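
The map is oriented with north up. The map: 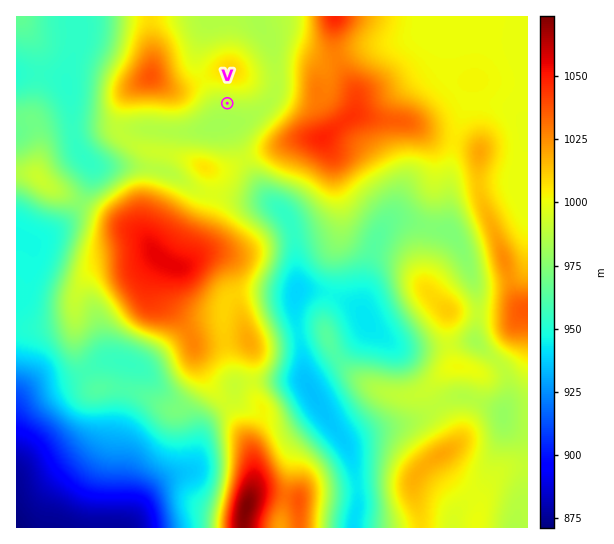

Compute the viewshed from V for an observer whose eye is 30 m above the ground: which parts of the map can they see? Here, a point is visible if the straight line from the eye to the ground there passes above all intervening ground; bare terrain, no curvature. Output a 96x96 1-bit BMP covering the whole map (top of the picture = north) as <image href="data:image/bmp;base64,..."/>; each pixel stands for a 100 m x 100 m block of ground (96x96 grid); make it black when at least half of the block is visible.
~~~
<image width="96" height="96" href="data:image/bmp;base64,Qk2+BAAAAAAAAD4AAAAoAAAAYAAAAGAAAAABAAEAAAAAAIAEAAATCwAAEwsAAAIAAAAAAAAA////AAAAAAAAAAAAAAAAAP/AAAAAAAAAAEAAAP+AAAAAAAAAAEAAAP+AAAAAAAAAAGAAAP8AAAAAAAAAAGAAAP8AAAAAAAAAAHgcAP+AAAAAAAAAAHw+AP+AAAAAAAAAAD5/Af/AAAAAAAAAAD//x//AAAAAAAAAAD/////gAAAAAAAAAB/////wAAAAAAAAAB+P///4AAAAAAAAAB8H///8AAgAAAAAAB4D////AAAAAAAAAA4Af///gAAAAAAAAAAAH///4AAAAAAAAAAAH8P/8AAAAAAAAAAAH4B/+AAAAAAAAAAAHwAf/AAAAAAAAAAAHgAP/gAAAAAAAAAAHgAD/AAAAAAAAAAAHgAB+AAAAAAAAAAAPAAAAAAAAAAAAAAAPAAAAAAAAAAAAAAAPAPwAAAAAAAAAAAAP//4AAAAAAAAAAAAf//8AAAAAAAAAAAAf//+AAAAAAAAAAAAf///AAAAAAAAAAAAX///gAAAAAAAAAAAn/+OAAAAAAAAAAAAv/wAAAAAAAAAAAAA//gAAAAAAAAAAAAB/+AAAAAAAAAAAAAB/8AAAAAAAAAAAAAB/4AAAAAAAAAAAAAB/wAAAAAAAAAAAAAD/gAAAAAAAAAAAAAD/AAAAAAAAAAAAAAD/AAAAAAAAAAAAAAD+AAAAAAAAAAAAAAD8AAAAAAAAAAAAAAD4AAAAAAAAAAAAAABgAAAAAAAAAAAAAAAAAAAAAAAAAAAAAAAAAAAAAAAAAAAAAAAAAAAAAAAAAAAAAAAAAAAAAAAAAAAAAAAAAAAAAAAAAABAAAAAAAAAAAAAAAHwAAAAAAAAAAAAAAf8DAAAAAAAAAAAAA///4AAAAAAAAAAAB///+AAAAAAAAAAAB////AAAAAAAAAAAD///+AAAAAAAAAAAH///8AAAAAAAAAAAP///4AAAAAAAAAAB////wAAAAAAAAAAD////AAAAAAAAAAGH///+AAAAAAAAAAf///j8AAAAAAAAAB////A4AAAAAAAAAD8P/+AAAAAAAAAAAH4D/8AAAAAAAAAAAPwA/wAYAAAAAAAAAfgAfgB8AAAAAAAAAfgADAH+AAAAAAAAC/AAAA//AAAAAAAAC+AAA///4AAAAAAACeAAD///+AAAAAAACcAAP////gAAAAAACcAA/////+AAAAAAD4AB//////AAAAAAAAAD//////wAAAAAAAAD//////4AAAAAAAAB//////+AAAAAAAAA///////AAAAAAAAA8P/////gAAAAAAAAeP////vgAAAAAAAAP/////DgAAAAAAAAD/////DwAAAAAAAAB/////DgAAAAAAAAB/////BgAAAAAAAAA/////BAAAAAAAAAA//+P/AAAAAAAAAAA/54H/gAAAAAAAAAA/wAD/8AAAAAAAAAA/wAD/8AAAAAAAAAAfwAD/8AAAAAAAAAAfwAD/8AAAAAAAAAAfgAD/8AAAAAAAAAAfgAD/8AAAAAAAAAAfgAD/+AAAAAAAAAA/gAD/8AAAAAAAAAB/wAD/8AAAAAA="/>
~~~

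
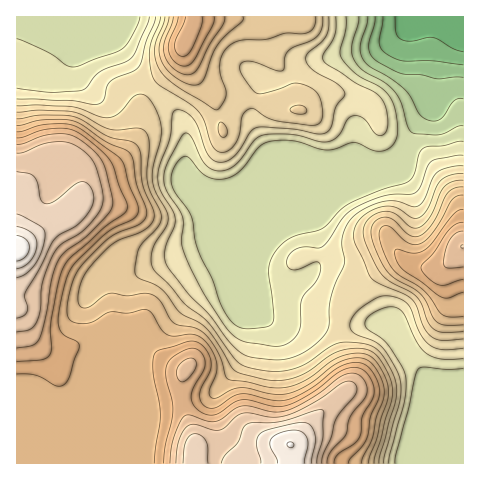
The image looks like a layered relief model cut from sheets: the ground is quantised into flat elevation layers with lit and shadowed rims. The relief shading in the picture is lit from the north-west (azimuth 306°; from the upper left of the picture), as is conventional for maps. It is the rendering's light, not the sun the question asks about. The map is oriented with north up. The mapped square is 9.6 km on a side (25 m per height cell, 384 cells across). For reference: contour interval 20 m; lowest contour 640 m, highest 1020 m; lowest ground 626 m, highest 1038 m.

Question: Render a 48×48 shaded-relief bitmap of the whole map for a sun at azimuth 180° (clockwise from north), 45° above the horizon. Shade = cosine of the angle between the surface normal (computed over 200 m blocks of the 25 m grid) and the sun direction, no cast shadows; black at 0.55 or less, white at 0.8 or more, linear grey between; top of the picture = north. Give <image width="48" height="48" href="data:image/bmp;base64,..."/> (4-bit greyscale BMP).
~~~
<image width="48" height="48" href="data:image/bmp;base64,Qk32BAAAAAAAAHYAAAAoAAAAMAAAADAAAAABAAQAAAAAAIAEAAATCwAAEwsAABAAAAAAAAAAAAAAABEREQAiIiIAMzMzAERERABVVVUAZmZmAHd3dwCIiIgAmZmZAKqqqgC7u7sAzMzMAN3d3QDu7u4A////AJmZmZmZmZmZiZqZiJqru6q8zMy7qpmZmZmZmZmZmZmZiJmZiJmqqqq8zMy7upmZmZmZmZmZmZmZh4iIiJmIiImrzMy7upmZmZmZmZmZmZmZh2ZmeIdkRGeaqqqruqmZmZmZmZmZmZmZh2REZ3ZCEkaauqqru6mZmZmZmZmZmZmZmHVERVQyESWKu7u7u6mZmZmZmZmZmZmaqYdlQzIiIRNYq8zLuqmZmZmaqpmZmZmqqqqXUyIjMhEliqqpmaqZmaqqqpmZmZmqq7u6dDM0RDIjV4h3eKqqqru7qqmZmZmqmry6hURVVUMiI0VVaKu8zMzLqqmZmZmZiJqodlVmZlVCESM0V5vN3czLqqqZmZqYdmd2ZmZmZmZUIRE0aKzd3cy6mZmZmqqYZUREVmd3d3dmQyI1ebzd3cy5iIiZmZmXZUM0Vmd3iIiHdlRGmrze7sy6h3eIiIiIdkNFVneImZmZmId5qrze7ru6mHd4iIiIdlRFZ4iJmZmZqqqru7vN3aqqqYd3d3iIdmVmeZmZqpmZqrzMzMvMzJmaqpiHd3d3dmZ4mZmaqpmZmrzN3t3Mu6qqqqmIiHZmZ3iImZmaqpmZmavN//7dzMu6q7qYiIdmZ4iImZmqqpmYiJrN//7czN27u8upmZh3eIiJmZmZqqqZiJrN7cu7zN3LvN3KmamYiYiJmZmZmqqpmavMypiJvLu8zd7cuqqqmYiZmZmYiJmZmqu7qGZoq4mrze7tzLu7qZiZmZmYd3iImqu6hlVWiGaKzd7u7t3MupmZmZmZh2Z3iZqZdVVVZlZ5rM3e7u3LupmZmZmZmId3d3d2VVVVVXeImrzM3cupiImZmZmZmZmYZVQzRWZWZoiIiZq7qph2ZnmZmZmZmZmZdUISNWZmd5mZiImZmHZlVomZmZmZmZmZl2QiNWd2ZpmZmIiIiHdmeJqrupmZmZmZmYdlVnd2VImZmYiIiIiJmavN3KmZmZmZmZmYd3h2Q4iZmZiIiImau6ze7cqZmZmZmZmpmYh2VHiZmZhmZ4mru7zN3cupmZqqqqq7qZh2ZVZ4iHVEVniru7vM3cy7qrzdy7vMuph2ZjRVZUMjRWiau7u7u8zd3e7tzLvMuodmZzMyIiEjVniZq7u6qrzv///su7u7qYdmdzIRAAE1Z4iZm7u6maze7u3Lq7uqmYd3dzIQABNWeIiJq8y6mqu7u7uqq7upiIiIiDMiIjV4iIiJvNy6qqqZmIiaq7qYeImZiFVEVVeJmYiazdy6qZmYiIiJqZhmZ4mZiId3d3iIiIir3typmZmZmIiIh2VEV4iIh5mZiIiHd3is7typmZmamYd3dlREVneHd5mZmYh2Znis3ty6maqqqYh3dmVVZnd3doiJmZh3Znibzcy7qru6qqqZiHdmd3d3doiIiZmIh3eIm7vMu7u7u8zLqZmIiIiId4iJmZmZmIdmaKvMzMu7vN3bqqqpmIiIiJmZmZmZmYdlV5q8zLu6u8y6qquqmZmZmZmZmZmZmYdlV5q7u7uqqruqmqqqmZmZmQ=="/>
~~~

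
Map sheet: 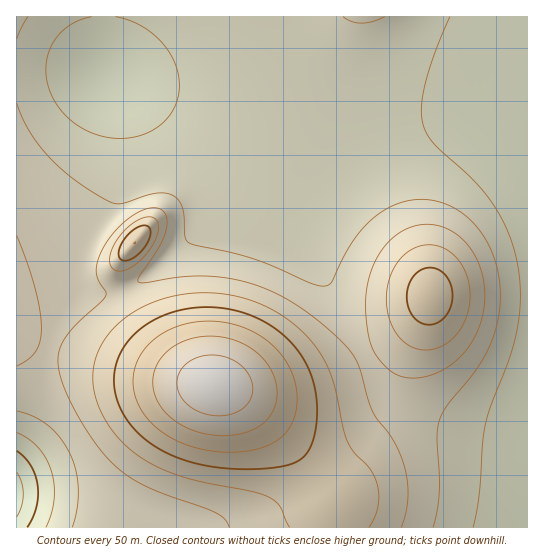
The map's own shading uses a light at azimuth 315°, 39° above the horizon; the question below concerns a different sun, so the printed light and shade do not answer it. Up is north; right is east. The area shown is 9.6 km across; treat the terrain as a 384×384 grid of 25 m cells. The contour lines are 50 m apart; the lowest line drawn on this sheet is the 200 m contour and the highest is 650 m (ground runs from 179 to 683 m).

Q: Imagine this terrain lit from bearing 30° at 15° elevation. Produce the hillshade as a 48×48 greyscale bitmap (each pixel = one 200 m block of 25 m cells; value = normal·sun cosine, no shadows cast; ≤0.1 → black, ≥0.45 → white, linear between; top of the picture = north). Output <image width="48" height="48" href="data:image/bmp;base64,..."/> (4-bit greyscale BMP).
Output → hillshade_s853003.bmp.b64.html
<image width="48" height="48" href="data:image/bmp;base64,Qk32BAAAAAAAAHYAAAAoAAAAMAAAADAAAAABAAQAAAAAAIAEAAATCwAAEwsAABAAAAAAAAAAAAAAABEREQAiIiIAMzMzAERERABVVVUAZmZmAHd3dwCIiIgAmZmZAKqqqgC7u7sAzMzMAN3d3QDu7u4A////AHZmZmZnd3ZmZVVVVVVVVWZ3eIiIiId3d2VVVmZmdmZVVURERVVVVmd3iIiIiIh3d0REVWZmZlVEMzMzREVWZ3eIiIiIiIiIdzM0RVZmVEMyIiIjM0RWd4iZmZmIiIiIdxIjRVVUQyIREREiI0RWeImZmZmYiIiIhwEjRFRDMhEQAAESI0RWeJmqqZmYiIiIiAESNEMyIRAAAAESI0VneJmqqZmYiIiIiAEjMzMiEQAAAAESM0VniJmqqZmIiIiIiAEjMzIhEAAAABEjNFZ3iZmpmZiIiIiIiBIzMzIhEQAAERIzRWd4mZmZmYiId3eIiCM0MzIiERERIjNFVneJmamZiId3d3d3eDREQzMiIiIiM0VWd4mZqqmYh3dmd3d3d0VVREMzMzM0RVZ3iZqqqqmYdmZmZnd3d1VVVURERERVZniJmqu7u6mHZlVVVmd3eGZmVVVVVVVneImqu7zMu6mHZUREVWd3eGZmZmVVZmd4mau8zMzMy6mGVDM0RWd3eHd3ZmZmd3iZq7zN3d3cy6l1QzM0RWd3iHd3d3d3iImqvM3d7u7dy6hlMyI0VWeIiHd3d3eIiZq7zN3u7u7dy5hkMyM0VniIiHd3d3iImau8zd7u7u7cupdUMzNFZ4iZmXd3d3iImqu83e7u7u3cuYZUMzRWeJmZmXd3d3d4mqu83d7u7dzLqXZUREVniaqqmXd3d3ZVeau8zd3d3cu6mGZVVVZ5qru6qXd3d2UxNpq7vMzMy7qph2ZlVniau8y6qXeIh3UgA3mqu7u7qqmId3ZmZ4mrzMy7qYiIiHZBAliZmaqZmYh3d3d3eIm8zdy7qYiIiHdlVWeIiIiIiHd3d3d3iJq83dy7qYiIiIiIq7mYiId3d3d3d3d3iZq8zMy6mYiIiIiJzv2ph3d3d3d3d3d4iaq8zMu6mYiIiIiJvv65h3d3d3d3d3d4iZq7u7upmIiIiIiIm925iHd3d3d3d3eIiZqru6qpiIiIiIiIiauph3d3d3d3d3d4iJmqqqmZiIiJmZmIiJmYh3d3d3d3d3d4iImZmZmIiImZmZmYiIiId3d3d3d3d3d3iIiZmZiIh5mZmZmZiIiHd3d3d3d3d3d3eIiIiIiId5mZmZmZiIiHd3d3d3d3d3d3d4iIiIiHd5mZmZmZiIh3d3d3d3d3d3d3d3eIiHd3d5mZqpmZiId3d3d3d3d3d3d3d3d3d3d3d5maqpmYiHd3d3d3d3d3d3d3d3d3d3d3d5maqZmYh3d3d3d3d3d3d3d3d3d3d3d3d5mZmZmId3ZmZmZ3d3d3d3d3d3d3d3d3d5mZmYh3dmZmZmZnd3d3d3d3d3d3d3d3d5mZiId2ZmZmZmZmd3d3d3d3d3d3d3d3d4iIh3ZmVVVWZmZmZ3d3dmZnd3d3d3d3d4iHd2ZVVVVVZmZmZnd2ZmZmZ3d3d3d3d3d3ZlVVVVVVZmZmZndmZmZmZnd3d3d3d3d2ZVVERFVVZmZmZmdmZlVVZmd3d3d3d3dmZVVERVVVZmZmZmdmZlVVVmd3d3d3dw=="/>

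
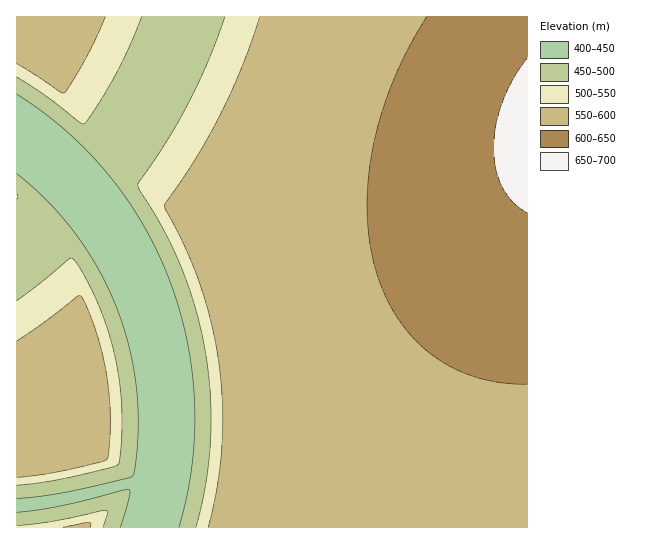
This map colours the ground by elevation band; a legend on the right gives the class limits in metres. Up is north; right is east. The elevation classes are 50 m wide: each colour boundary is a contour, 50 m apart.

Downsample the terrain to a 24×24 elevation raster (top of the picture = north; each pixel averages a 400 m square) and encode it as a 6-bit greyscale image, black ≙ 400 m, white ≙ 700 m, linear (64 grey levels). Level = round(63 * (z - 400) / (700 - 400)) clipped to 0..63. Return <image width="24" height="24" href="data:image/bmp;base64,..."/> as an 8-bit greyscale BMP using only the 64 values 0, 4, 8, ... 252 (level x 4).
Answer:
<image width="24" height="24" href="data:image/bmp;base64,Qk12BgAAAAAAADYEAAAoAAAAGAAAABgAAAABAAgAAAAAAEACAAATCwAAEwsAAAABAAAAAAAAAAAAAAEBAQACAgIAAwMDAAQEBAAFBQUABgYGAAcHBwAICAgACQkJAAoKCgALCwsADAwMAA0NDQAODg4ADw8PABAQEAAREREAEhISABMTEwAUFBQAFRUVABYWFgAXFxcAGBgYABkZGQAaGhoAGxsbABwcHAAdHR0AHh4eAB8fHwAgICAAISEhACIiIgAjIyMAJCQkACUlJQAmJiYAJycnACgoKAApKSkAKioqACsrKwAsLCwALS0tAC4uLgAvLy8AMDAwADExMQAyMjIAMzMzADQ0NAA1NTUANjY2ADc3NwA4ODgAOTk5ADo6OgA7OzsAPDw8AD09PQA+Pj4APz8/AEBAQABBQUEAQkJCAENDQwBEREQARUVFAEZGRgBHR0cASEhIAElJSQBKSkoAS0tLAExMTABNTU0ATk5OAE9PTwBQUFAAUVFRAFJSUgBTU1MAVFRUAFVVVQBWVlYAV1dXAFhYWABZWVkAWlpaAFtbWwBcXFwAXV1dAF5eXgBfX18AYGBgAGFhYQBiYmIAY2NjAGRkZABlZWUAZmZmAGdnZwBoaGgAaWlpAGpqagBra2sAbGxsAG1tbQBubm4Ab29vAHBwcABxcXEAcnJyAHNzcwB0dHQAdXV1AHZ2dgB3d3cAeHh4AHl5eQB6enoAe3t7AHx8fAB9fX0Afn5+AH9/fwCAgIAAgYGBAIKCggCDg4MAhISEAIWFhQCGhoYAh4eHAIiIiACJiYkAioqKAIuLiwCMjIwAjY2NAI6OjgCPj48AkJCQAJGRkQCSkpIAk5OTAJSUlACVlZUAlpaWAJeXlwCYmJgAmZmZAJqamgCbm5sAnJycAJ2dnQCenp4An5+fAKCgoAChoaEAoqKiAKOjowCkpKQApaWlAKampgCnp6cAqKioAKmpqQCqqqoAq6urAKysrACtra0Arq6uAK+vrwCwsLAAsbGxALKysgCzs7MAtLS0ALW1tQC2trYAt7e3ALi4uAC5ubkAurq6ALu7uwC8vLwAvb29AL6+vgC/v78AwMDAAMHBwQDCwsIAw8PDAMTExADFxcUAxsbGAMfHxwDIyMgAycnJAMrKygDLy8sAzMzMAM3NzQDOzs4Az8/PANDQ0ADR0dEA0tLSANPT0wDU1NQA1dXVANbW1gDX19cA2NjYANnZ2QDa2toA29vbANzc3ADd3d0A3t7eAN/f3wDg4OAA4eHhAOLi4gDj4+MA5OTkAOXl5QDm5uYA5+fnAOjo6ADp6ekA6urqAOvr6wDs7OwA7e3tAO7u7gDv7+8A8PDwAPHx8QDy8vIA8/PzAPT09AD19fUA9vb2APf39wD4+PgA+fn5APr6+gD7+/sA/Pz8AP39/QD+/v4A////ADxEVGBEHBAgUIyQlJSUlJSYmJiYmJicnDAsLCwwJBAcRISQlJSUlJSYmJiYnJycnHxwZFA8KBAUPHyQlJSUlJiYmJicnJycnIyMjIxwNBQUNHSQlJSUlJiYmJycnJygoIyMjIx0NBQUMHCQlJSUmJiYnJygoKCgoIiMjIx0NBQQMHCQlJSUmJicnKCgoKSkpIiIjIxwNBQUNHSQlJSYmJycoKCkpKSoqIiIjIxoLBAUOHiQlJSYmJygoKSkqKisrIiIiIhYJBAYQICQlJSYnJygpKiorKywsHSEiIBEHAwgTIiQlJSYnKCkpKissLS0tFxsgGwwEBAoYJCQlJSYnKCkqKywtLi4vExYaEwgDBQ4dJCQlJSYnKCkrLC0uLzAwERMVDAUDCBMiJCQlJSYnKCorLC4vMDExEREPBwMEDBsjJCQlJSYnKSorLS4wMTIzEhAIAwMIEyEjJCQlJSYnKSosLS8wMjM0EQkEAgYPGiEjIyQkJSYnKSosLS8xMjQ1CAMCBQwTFx0iIyQkJSYnKCosLS8xMzQ2AwIECxASFRkfIyQkJSYnKCorLS8xMzU2AgULEhERExYbIiMkJSYnKCkrLS8xMzU2Bg0WFhIRERQYHyMkJCUmJykrLC4wMjQ2EBoeGRQSERIWGyIkJCUmJygqLC4wMjQ1HiEhHBYTEREUGB8jJCUlJygpKy0vMTM0ISEhHxkUEhESFhwjJCQlJicpKiwuMDIzISEhIRwWEhESFRohIyQlJScoKSstLjAyA=="/>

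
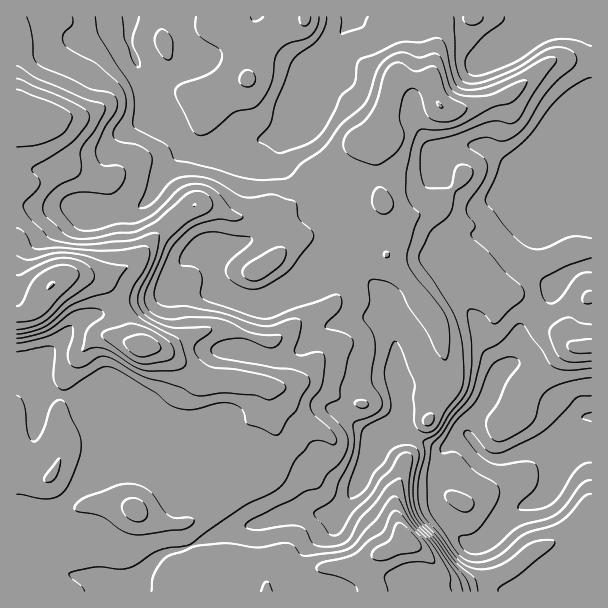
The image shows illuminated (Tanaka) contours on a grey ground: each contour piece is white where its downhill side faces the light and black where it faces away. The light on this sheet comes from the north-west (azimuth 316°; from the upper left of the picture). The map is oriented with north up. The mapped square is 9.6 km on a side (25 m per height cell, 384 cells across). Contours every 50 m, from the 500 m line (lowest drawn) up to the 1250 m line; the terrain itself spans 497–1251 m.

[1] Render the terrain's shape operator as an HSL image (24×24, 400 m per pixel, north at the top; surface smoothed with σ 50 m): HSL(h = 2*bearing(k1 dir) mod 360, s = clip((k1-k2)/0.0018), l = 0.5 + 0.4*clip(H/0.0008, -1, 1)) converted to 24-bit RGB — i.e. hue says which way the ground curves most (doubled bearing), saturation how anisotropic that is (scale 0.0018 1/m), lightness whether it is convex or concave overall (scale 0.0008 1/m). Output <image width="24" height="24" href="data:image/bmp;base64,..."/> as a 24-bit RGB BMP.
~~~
<image width="24" height="24" href="data:image/bmp;base64,Qk32BgAAAAAAADYAAAAoAAAAGAAAABgAAAABABgAAAAAAMAGAAATCwAAEwsAAAAAAAAAAAAAeYWAh314hHFygH95f4B3c3iBiXqJjoR4cn5zaYeJraSMZVaLslV7lUp7hcJRhXE1SIM/ud5WgsL7pAj9vleCW3tZcX9se4R6hXR8gXp1gYF7gHJ2j31mY4BNWIZCW6mEjYy3dI+vkn2hYqu0OePtimPt7oTo8ZHqW+S1zP/mKgcsUS0c2XG71pTMb4maaYB3e3GDmnF9gX1odF1mqVlUZ7qAanzMSs47O3MeTXAmTIs9uJGDcpNFFiM2mLFe2Uh0zP/YcwE/aAwzJoU4JYFSjofE34PktG2mbGNCTZU+fnS5aGu/sMXbo7/UU0KDrF14xH69pGamZ4ZEVXwkmHgvCWRLUV6t5/unrmwIRwpGmK24u5O5LHxXNGMiMFdC3aKkdYHT1qazLnxnXYNcdqdLlTc4gHB8f4B/gX9/n3KqwZmyW3mcp6+BZK89Bikt7tac/z8JKkuEfqWIjICvqm3AenyeLWdvj89jVm17yYmAVVewZHiBgX5xgH5+gH9/hniChYZuaoBrs45vhVmgm2yX39SiAjxNOrmC/s3QCDtWoLiIbB8lX3odqHpdVmWQWq9QZ4OAZqVbuWp9a2OBgIB/gH9/gH98b4GConuknGmOnaRai2xZbLe84+vDNAVJInccpgoAsP8ICDEbxzbD1p/ANK4vMX07cpJkh3aKcplsklldfnuAgH9/f2Zxk1dJj5M9RFwrfWg7tLt5ZbJdMpYkihU577PtAc/3FoLK/8zSEHB8GpeGv4qGpn+mvXOzM3Iwgnt8kGRxnY9AVXpVcTMze1UfY6ZRbXLMqJDtpMv3nsLqwpjYdmfDS4yUhMBWcSCFUJONsYhv89TRCjhZjKNopmp9mVxJfV1JeYBmVz+I76itUxxMnSNIm+WnfefFL93NKaVSkmMielkYcY04z3WUZmGLq6Z7Mypsc3iNkKh83NSTPCFvQXFOgEti0k+Gw26mY5ILADwMKNeYt43/z+781er2unL27SnOJVXCULPpsaryW13RM4RLuXa2s5mxUjGGboqHqbp7nchsviq8PIuYUFGRj9fPnrfk8s79qIfaAzAZP3AVffYpO2wcWikkV8d6hnfkpSAbRkwY6G6X0mbagaRNh39MYUB6cZZxuey9hiOPiF6SvFeAMNCfUI2ro2hCaDq9+MreX2bMT73J4t9aD0QYQYh4qKg2ThwToEMSOIQdK2kfWIczzYOVl2WXZ0Z3etCQxK9JgDd+fouZobvFTFOvPmZkxKmMJJW22srm4tT3i17m4ZPl6p+oDUpIp15iOkGuqq7p99T1PLCpT3pmb49Xqj+RjMCMP8ZMcjNZc5OUeKGHlHxZtE6xYF2kU4s8SKg5JJkSdnosuUGZdme1/8zgmR+LJlMsa3A/PW0jjq4/2YS9XWOxX4iKW3SFwbqKrFNpR4N1Z45vkpRrcqejX1R9o2+dlIWturZSgoZMVCspUWweOWgXgSmK/8zsq03aO87ciZnfSb2ke5Rbi2hwhV6EhWWFnbhqmmC+y222OJx+ea2VfE9wfmtyaoVsiIhsx5BpfVk+RWFAfZ1mnph1ElxFQa9d8dnyc2XcTVSHv369sWm7lW2Zc3uSZ32cvMydPnuCumSM009pKXEtXFh4hIZ6dX94goN4nHlIuVCljLjHTX+4s5SxWn2qIZJNi5wuhz87f2FlYH9Uk12Dq2uEi1lYhYhRsbBMUKNYPEFwyaiwxpXUOlhxgIl7fHuAf4B9pmyqqathdKQ+I3BDZ6KQqY+5iD+hl2tGcoBJWXZIa5FWSY9+lFesz33GoJ+9upySo4JOOk4cW4QUey0ftJk8PoBYd3x/gX59gn+aoo+2yLTct2bHGYE1Ykkycz9TqZ18j4J9j295WaxaSG1qQmBcZKZlxmek2tmAjBif2ICveNDRPYeMyMKGQaCKTXhxf4N+lcHTlL/XlFm42n/Pu5HXOR1weZWhk5y0rXOsqYNriKpqQGVxUW1+bpxnPEFl98+wGBRLx/zIYXb/06H/7bPvpW5vQnBqUnlYp6lFc00/h2RSfqJTqj5ibC96dqhgY39fgF6Qyq6vt46kSmJ/TXd6iHBhPG2E79vKOFvn9PnSDiUhFkMXwk7Y/8zujGSvTnedpLFVVG5Zg4ldnLJ1bS5ym16mfqqDf2dxVXtRhapjuWBuqUVSJH89SpOTX62YOsE3r0aK7riFeyd4NWg6G1MXJ5oY98XrhFLasIZvbFyJkKh8i2hWOkqAq6x1mWx4klWkm7+VV4WFkWuI1XPJqunXI3SPjWJaXpJLa2tBx6ZPtDG5h4LHWKWzOoRdaoErhGpA"/>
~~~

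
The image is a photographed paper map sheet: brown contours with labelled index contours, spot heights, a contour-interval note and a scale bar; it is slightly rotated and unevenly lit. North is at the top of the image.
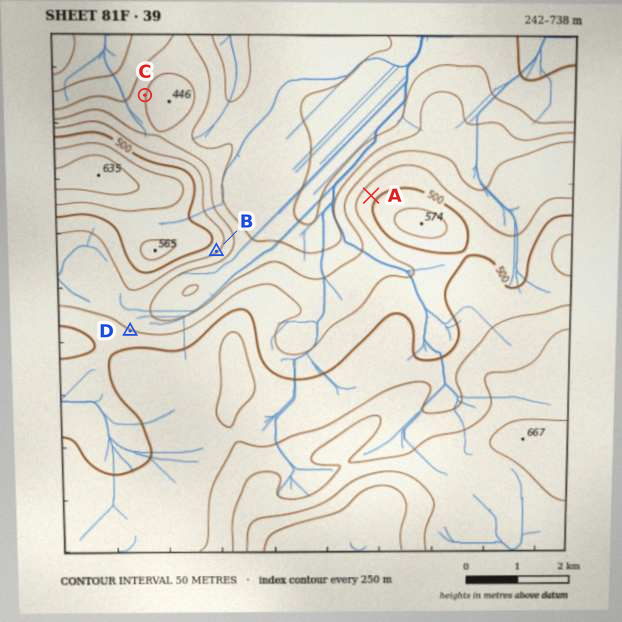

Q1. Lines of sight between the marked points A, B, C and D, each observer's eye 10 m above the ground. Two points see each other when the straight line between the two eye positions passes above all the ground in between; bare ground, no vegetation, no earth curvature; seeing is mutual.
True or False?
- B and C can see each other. False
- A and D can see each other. True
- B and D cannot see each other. False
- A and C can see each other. False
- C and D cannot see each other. True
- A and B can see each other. True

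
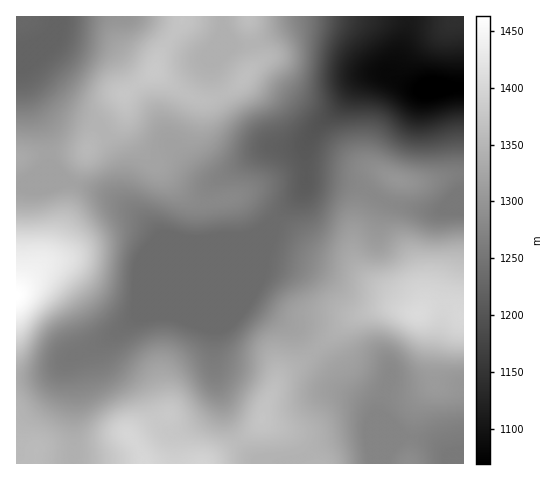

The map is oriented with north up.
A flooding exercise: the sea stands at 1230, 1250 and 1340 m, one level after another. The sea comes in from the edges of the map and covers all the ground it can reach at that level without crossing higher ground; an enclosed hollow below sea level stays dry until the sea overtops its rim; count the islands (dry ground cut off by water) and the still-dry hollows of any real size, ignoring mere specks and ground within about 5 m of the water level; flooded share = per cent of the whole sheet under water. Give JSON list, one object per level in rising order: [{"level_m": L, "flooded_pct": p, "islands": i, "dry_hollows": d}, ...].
[{"level_m": 1230, "flooded_pct": 13, "islands": 0, "dry_hollows": 0}, {"level_m": 1250, "flooded_pct": 25, "islands": 0, "dry_hollows": 0}, {"level_m": 1340, "flooded_pct": 72, "islands": 0, "dry_hollows": 0}]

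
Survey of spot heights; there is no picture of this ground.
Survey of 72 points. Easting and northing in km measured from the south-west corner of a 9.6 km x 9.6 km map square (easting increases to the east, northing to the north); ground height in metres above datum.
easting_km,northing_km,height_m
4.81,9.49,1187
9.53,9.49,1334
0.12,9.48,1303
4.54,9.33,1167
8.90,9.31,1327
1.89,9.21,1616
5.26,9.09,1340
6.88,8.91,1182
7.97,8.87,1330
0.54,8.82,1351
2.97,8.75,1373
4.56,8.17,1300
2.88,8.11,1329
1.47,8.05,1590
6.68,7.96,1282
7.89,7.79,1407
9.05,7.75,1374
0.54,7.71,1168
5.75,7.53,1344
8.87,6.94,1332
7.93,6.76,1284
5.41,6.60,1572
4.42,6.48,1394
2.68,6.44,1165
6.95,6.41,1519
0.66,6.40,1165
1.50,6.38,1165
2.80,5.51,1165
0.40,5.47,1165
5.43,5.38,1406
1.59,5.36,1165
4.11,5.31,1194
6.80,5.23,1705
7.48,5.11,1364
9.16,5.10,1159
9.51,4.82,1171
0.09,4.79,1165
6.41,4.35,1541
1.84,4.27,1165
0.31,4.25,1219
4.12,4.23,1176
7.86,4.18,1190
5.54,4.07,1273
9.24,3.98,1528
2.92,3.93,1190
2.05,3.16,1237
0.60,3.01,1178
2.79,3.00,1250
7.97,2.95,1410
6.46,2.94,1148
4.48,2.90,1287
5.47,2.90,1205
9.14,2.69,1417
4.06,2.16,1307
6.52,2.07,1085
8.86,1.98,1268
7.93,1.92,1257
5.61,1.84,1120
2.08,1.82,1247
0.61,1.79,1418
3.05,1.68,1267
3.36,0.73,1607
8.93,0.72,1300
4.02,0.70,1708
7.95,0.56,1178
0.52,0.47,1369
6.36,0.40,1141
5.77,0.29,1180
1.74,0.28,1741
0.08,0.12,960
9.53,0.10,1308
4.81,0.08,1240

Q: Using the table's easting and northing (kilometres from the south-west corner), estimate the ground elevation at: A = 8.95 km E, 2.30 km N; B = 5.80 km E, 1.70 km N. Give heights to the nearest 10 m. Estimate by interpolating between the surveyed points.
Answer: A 1250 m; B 1120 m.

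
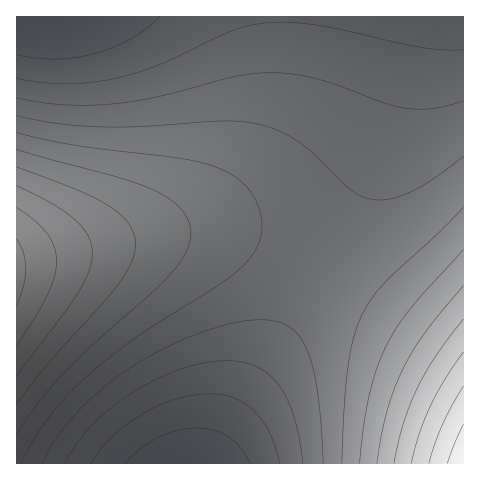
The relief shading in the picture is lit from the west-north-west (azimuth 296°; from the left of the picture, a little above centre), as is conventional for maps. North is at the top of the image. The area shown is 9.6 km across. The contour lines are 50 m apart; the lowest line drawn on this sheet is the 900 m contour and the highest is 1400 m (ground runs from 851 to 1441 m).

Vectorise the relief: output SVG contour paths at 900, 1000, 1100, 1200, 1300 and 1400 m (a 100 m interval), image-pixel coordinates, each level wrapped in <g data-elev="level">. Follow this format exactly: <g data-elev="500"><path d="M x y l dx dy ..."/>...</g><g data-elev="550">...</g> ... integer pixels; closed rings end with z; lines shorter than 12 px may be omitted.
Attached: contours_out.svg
<g data-elev="900"><path d="M125 463l14-14 19-11 20-8 19-2 17 2 15 7 12 11 9 15"/><path d="M160 17l-13 11-16 11-18 8-18 7-20 4-20 1-20-1-18-3"/></g><g data-elev="1000"><path d="M65 463l11-19 15-18 19-17 22-16 25-14 24-10 23-6 23-2 16 1 14 5 12 7 10 11 8 14 7 18 5 21 4 25"/><path d="M463 101l-30 7-27 0-22-5-66-24-24-5-22-1-35 3-77 20-45 8-51 1-24-3-23-4"/></g><g data-elev="1100"><path d="M21 463l10-19 12-19 16-20 17-19 25-22 28-21 86-56 22-16 11-11 8-11 5-12 1-12-3-18-9-17-15-13-19-10-37-9-111-14-51-12"/><path d="M463 207l-26 28-52 48-14 16-9 16-9 24-5 29-4 38-2 57"/></g><g data-elev="1200"><path d="M17 405l30-40 71-80 13-22 5-19-2-10-5-10-8-9-12-9-31-16-61-23"/><path d="M463 286l-38 47-22 36-9 21-7 22-10 51"/></g><g data-elev="1300"><path d="M463 352l-18 27-15 27-11 28-8 29"/><path d="M17 346l19-31 12-21 6-17 3-15-3-16-7-12-12-13-18-14"/></g><g data-elev="1400"><path d="M463 424l-16 39"/></g>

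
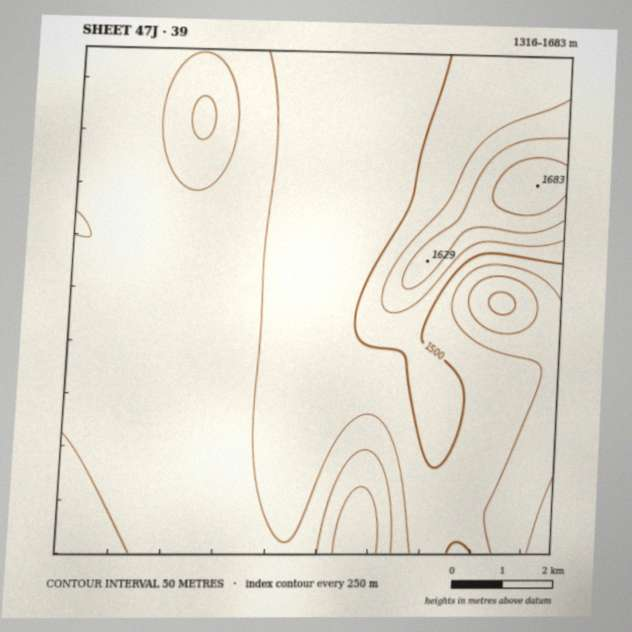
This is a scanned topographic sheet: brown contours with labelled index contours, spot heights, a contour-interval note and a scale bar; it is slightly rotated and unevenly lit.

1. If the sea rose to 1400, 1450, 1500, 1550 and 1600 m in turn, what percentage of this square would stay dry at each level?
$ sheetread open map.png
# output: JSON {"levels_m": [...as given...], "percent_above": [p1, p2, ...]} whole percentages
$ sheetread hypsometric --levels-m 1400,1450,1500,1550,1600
{"levels_m": [1400, 1450, 1500, 1550, 1600], "percent_above": [91, 49, 17, 7, 4]}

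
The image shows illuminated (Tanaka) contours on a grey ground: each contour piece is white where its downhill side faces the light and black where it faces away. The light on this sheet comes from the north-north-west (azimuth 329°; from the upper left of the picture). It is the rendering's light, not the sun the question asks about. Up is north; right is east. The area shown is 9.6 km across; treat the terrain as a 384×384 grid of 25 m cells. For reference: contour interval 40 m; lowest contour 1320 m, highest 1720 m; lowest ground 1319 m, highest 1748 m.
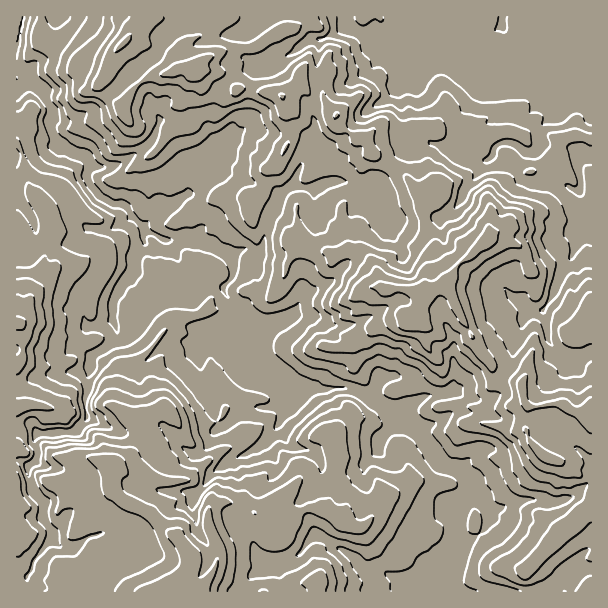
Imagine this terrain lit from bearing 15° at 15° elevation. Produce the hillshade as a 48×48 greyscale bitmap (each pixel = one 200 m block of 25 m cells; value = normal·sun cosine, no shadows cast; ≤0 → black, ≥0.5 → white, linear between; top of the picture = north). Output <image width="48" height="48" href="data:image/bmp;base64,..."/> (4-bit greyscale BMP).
<image width="48" height="48" href="data:image/bmp;base64,Qk32BAAAAAAAAHYAAAAoAAAAMAAAADAAAAABAAQAAAAAAIAEAAATCwAAEwsAABAAAAAAAAAAAAAAABEREQAiIiIAMzMzAERERABVVVUAZmZmAHd3dwCIiIgAmZmZAKqqqgC7u7sAzMzMAN3d3QDu7u4A////AJmHd4iazbh6d4rdqpmqqph3eIdBAAE5q3iIh4iau7l5h4m7u6u7qHdneIdTM0RHiWeaqYiJmZd5qZiHir3rdVZ3d4iImZdUVnariJmYh1W7m6hUV72lI1d3d4ebu6hlRoiXVoiHdlnanKdWdpgxNWd3d4eKqpmHVZuUdmZmZq3oq4Z5l1NFd2d4iYeJmYiZdpuFd3Zleb7qqHeZmGaJmXd4iYiYeIq7p6xFaIZoq7ysuqu5iImaqph3d3mWZWh3l8kmd3aKmZhb7ty7qJqauqqXd3h2UyISN8iZh2Z4iZmZ79y8uZqau9ypqqdVRDERN5qod2ipu6zrq83brMmJnNqbymVVVCE1eIqb3c3cuausuIrLzJZ5m6ispTRVQyWKlsvP/+/rmaiLyoebyWaJmIrLZEMiEUmZZLdmjNyHiIarqrqaqqqqh4u3RmQzNHiGZmIjWYRYmGnLmKu5q8zKq6h1VXiIZnd2d4aauWasy77bmZqpmr3d7YVWd5qXZnmZqbzd2qvd3O/amqmamJq8p2ZVZ4hlZovNzIrM27zMzO65mqqpdUVUNXhlIlVDaJq8y3iqqqy7q8upmZmWQhESRUQyA1MVi6qrqZiZmHvMqqqZmIh1QyEjQyEQFkEpqrq4Z4eJmXrLqYiImIh3eHd2UxAARTF7qrulRmZ4mZqpmoiIiZl5qryodSACVjS7qbyWdZiZmIqIiqmHeJdWiZhVVVRWhzjKmbyZl7qph3iIiaqYiXRDV2QyJEeZhmupmpiambuYd3eJiZmZmmZkRmZ2REeIdoupl1WaqsyYdnZ6mImIiIiHVVaJmJvLmJmIdUZ7q8yod3ZpiJmImamHdURJu9/8upZVVlmavKuqqYiImqmayoh3dUVXnP66q6dDRHy5u5qaqpqoq6qrplVWZWiYreyZq6lkRay5mqmYmrzKqWd3VDNXeauqvMqZq6uXeKqZmaiJmJu7dmVUVURpmqmaupiHm9yquqmImaeKiM24Voh2VVdomamZqZdmd7ur79uamYeZjfp0ZmeHZnh2mqmamYZWdout//3LqYmqz6Q0VlZ3iZl1eoiaiHVYmYrf/tu6iJvd7Id1RWd4mZdTR3d3VUWardvv2pmHiKzu6nZVVFZ4iIZ2V4dkQ0nLz+usuruImavMpiETVlVWeIiZZodURou6zKh4mquZiJmoMhIhSGRFZ3iZhnUkeamZmImHd3mZd5imQzITZ3VURGd1ZlMnzaqpiJmpibm8rLmWREM3l2VUQjQzRmR5zu3Mypqru6q7zMyjIRJ5hVVUUxITV2fMiu7duqvLuqmIqb1yMxSJYzQjVUVYqHnNyry7qsu6qqmIiJgiR3Z4ZDI0V6q9yJqb7bmZm8qYiJmIh3M1aJdniHeHeambu6uazLmImqiIiIiIiGNYmJlmeaq8uYd3nd28uqiIiYiIiIiIiGR5qZqGeJq7y5iGaMzuuYiIiIiJmIiIiFeZqpmpd4mZmZmYdWjsl2eIiIiIiIiIiGiZmpiaZnmpZXmphzepZWiIiId3h4iIiA=="/>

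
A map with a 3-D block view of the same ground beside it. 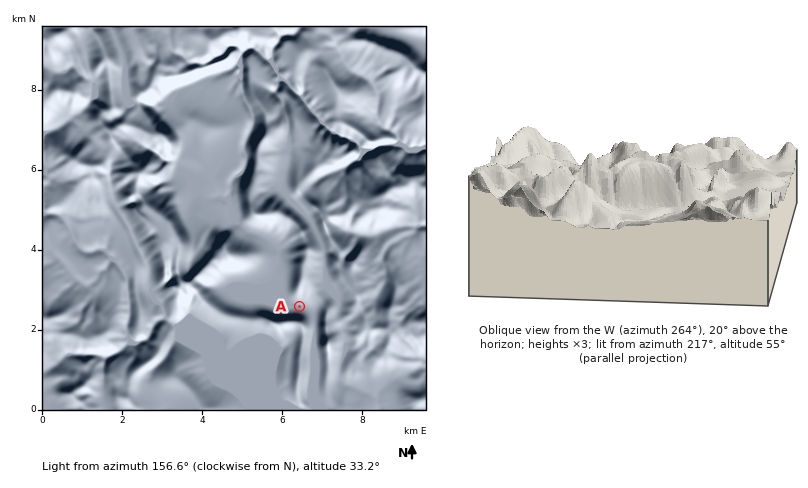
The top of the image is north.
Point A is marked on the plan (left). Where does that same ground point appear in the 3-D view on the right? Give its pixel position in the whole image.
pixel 707 187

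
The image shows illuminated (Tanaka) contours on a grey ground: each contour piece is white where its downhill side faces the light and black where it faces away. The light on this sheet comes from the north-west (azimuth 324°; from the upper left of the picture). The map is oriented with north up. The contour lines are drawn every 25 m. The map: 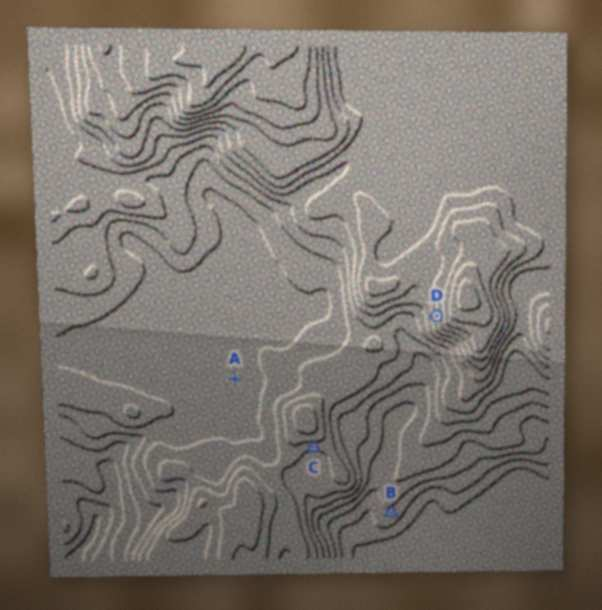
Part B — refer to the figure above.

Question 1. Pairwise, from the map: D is higher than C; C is higher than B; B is lower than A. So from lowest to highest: B A C D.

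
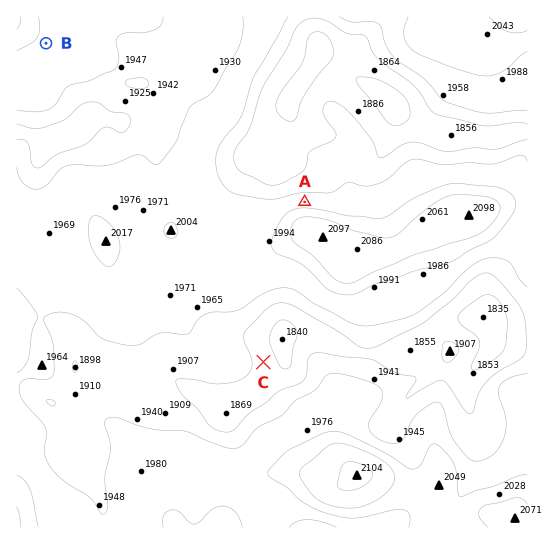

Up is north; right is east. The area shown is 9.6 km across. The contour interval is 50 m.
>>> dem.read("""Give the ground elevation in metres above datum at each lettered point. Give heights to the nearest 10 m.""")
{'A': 1970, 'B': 1980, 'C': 1880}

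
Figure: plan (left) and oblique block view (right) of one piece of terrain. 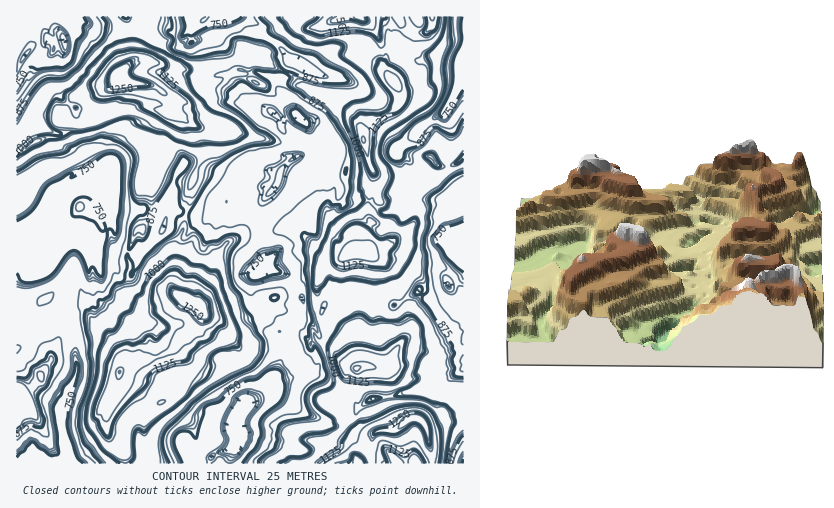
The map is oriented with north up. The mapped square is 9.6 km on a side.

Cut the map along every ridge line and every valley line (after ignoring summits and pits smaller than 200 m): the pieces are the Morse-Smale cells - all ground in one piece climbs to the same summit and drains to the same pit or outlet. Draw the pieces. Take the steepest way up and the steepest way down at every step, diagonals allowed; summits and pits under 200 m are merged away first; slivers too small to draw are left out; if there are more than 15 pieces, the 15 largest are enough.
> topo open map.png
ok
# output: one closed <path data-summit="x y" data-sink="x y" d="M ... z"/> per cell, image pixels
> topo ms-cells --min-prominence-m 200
<path data-summit="120 73" data-sink="237 435" d="M238 16l-111 0 1 6 5 9 0 29-13 14 3 9-31 13-18 2-13 21-12 0-9 4-4 6 2 11-7 6-10-8-5 1 1 325 56-1-6-9-7-24 2-20 5-21 6-7 4-10-3-30 2-19-5-10-6-5 7-15 0-8 18-11-2-15-5-19 4 5 10 1 15-26 3 9-2 10 3 9 23 7 14-17 9-7 7-21 25 6 14 0 7-3 3 4 13 0 32-17 0 16-3 11 0 9 9 25 23-24 12-24 2-12-7-9-7-2 4-12 27 2 9-5 8 10 7-6 1-17-11-9-3-6-3-1-5-14-10-9-10 0-4-2-7-8-7-17-14-12-1-7 10 0 8-16-17-19-8-5-15-3z"/><path data-summit="188 299" data-sink="237 435" d="M263 200l-32 17-13 0-3-4-7 3-14 0-25-6-7 21-9 7-14 17-23-7-3-9 2-10-3-9-13 21-1 7-1-2-13-3 4 16 2 15-18 11 0 8-7 15 6 5 5 10-2 19 3 30-4 10-6 7-5 21-2 20 7 24 7 10 135 0 5-9 15-5 9-9 0-6-7-8-20-3-4-3 0-5 6-8 4 0 18 8 10-15 10-3 5-11 12-5 12-27 3-13-7-10-10 0-11-11-7-27 1-16 13-11 2-5-8-26 0-9 3-11z"/><path data-summit="361 17" data-sink="237 435" d="M432 16l-193 1 12 17 15 3 8 5 14 15 12 10 25 10 16 2 3 4-1 13-6 7-3 8-11 8-13 3 9 2 7 8 5 14 5 2 5 9 6 3 0 19-7 6-8-10-9 5-27-2-4 12 7 2 7 9-3 15-11 21-25 26-4 7 21 3 8 6 3 11 8 10-1 14 2 3 15-2 13-19 11-4 6 0 5 5 9 1 9 5 4-6 0-37-6-7 13-5 4-4 1-8-6-10-10-4-4-5 0-6 11-11 0-4-6-11 0-14-5-10-6-30 8-9 23-12 7-11-1-11-15-19-2-5 4-10-5-9 8 4 8-6 8 1 8-13 12 1 7-7z"/><path data-summit="410 419" data-sink="237 435" d="M349 292l-17 4-13 19-8 2-7 0-2-2 0 8-3 3-19 6 16 19-1 13-7 8-12 4-7 9-9 2-4 9-11 5-10 13-3 13 6 8 0 6-6 12-2 11 202-1-4-31-4-8-6-6-8 0-8 4-8-8-6-16 0-21-2-5-16-6-11 1 0-41 11-13 2-11-18-5z"/><path data-summit="410 419" data-sink="455 238" d="M463 277l-14 6-3 9-11 8-7 0-10-9-23 14-16 0-7-2-2 10-11 13 0 41 11-1 16 6 2 5-1 13 2 14 5 10 8 8 8-4 8 0 8 10 2 0 26-11 10 0z"/><path data-summit="120 73" data-sink="64 41" d="M126 16l-110 1 1 121 4 0 10 8 7-6-2-11 4-6 9-4 12 0 13-21 18-2 31-13-3-9 13-14 0-29z"/><path data-summit="361 17" data-sink="463 77" d="M463 16l-30 0-1 9-7 7-12-1-8 13-8-1-8 6-7-3 4 8-4 12 17 22 1 11-7 11-23 13-6 6-2 8 6 24 5 10 0 14 6 11 0 4-11 11 0 6 4 5 14 7 3 12 1-3-1-11 9-17 16-21 3-9-4-3-7 1-7-23-6-1 0-4 4-6 15-7 13-14 17-9 16-24 6-12z"/><path data-summit="361 17" data-sink="455 238" d="M418 179l-4 10-16 21-9 17 1 11-2 5-5 5-13 5 6 7 0 37-3 5 6 3 16 0 23-14 10 9 11-2 7-6 3-9 15-6 0-27-5-2-3-9 8-4 0-6-10-26-21-5z"/><path data-summit="410 419" data-sink="463 77" d="M463 79l-14 27-7 8-17 9-13 14-18 10-1 6 6 2 7 23 12 0-1-9 11-12 3 0 7 8 10 1 16-9z"/><path data-summit="410 419" data-sink="237 435" d="M292 62l-4 4-4 9-11 2 0 4 3 7 12 8 7 17 7 8 7 1 14-3 10-6 11-21-1-11-41-13z"/><path data-summit="120 73" data-sink="237 435" d="M270 269l-13 5-5 9 0 11 6 25 12 13 16-1 11-3 5-5 0-26-7-7-3-11-4-4z"/><path data-summit="410 419" data-sink="455 238" d="M463 157l-15 9-10-1-7-8-3 0-11 12 0 10 16 19 19 5 12-17z"/><path data-summit="410 419" data-sink="463 463" d="M460 416l-33 12 6 36 31-1 0-45z"/><path data-summit="120 73" data-sink="237 435" d="M287 342l-11 34 12-4 8-11 0-10z"/><path data-summit="120 73" data-sink="237 435" d="M217 408l-4 0-3 3-3 10 9 5 15 1 3-10z"/>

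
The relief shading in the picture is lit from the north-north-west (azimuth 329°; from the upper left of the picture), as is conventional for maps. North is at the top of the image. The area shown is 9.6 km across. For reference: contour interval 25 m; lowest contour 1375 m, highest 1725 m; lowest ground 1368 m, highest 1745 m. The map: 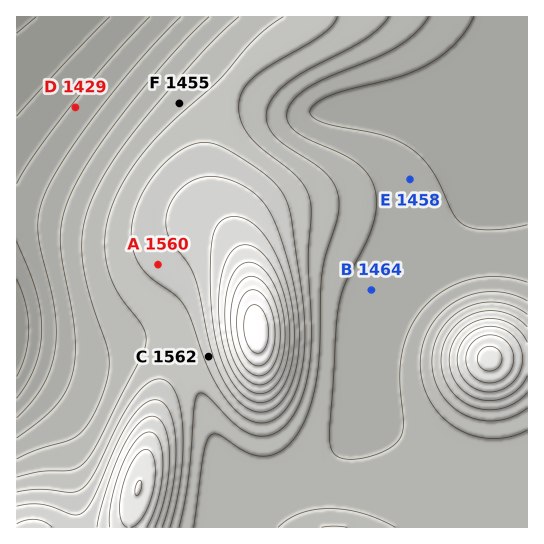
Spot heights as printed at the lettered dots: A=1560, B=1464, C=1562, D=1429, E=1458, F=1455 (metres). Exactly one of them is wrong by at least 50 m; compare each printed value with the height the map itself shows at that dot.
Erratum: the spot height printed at F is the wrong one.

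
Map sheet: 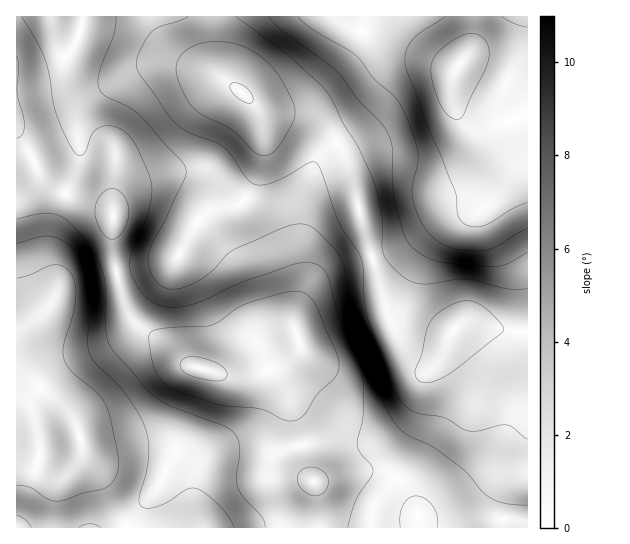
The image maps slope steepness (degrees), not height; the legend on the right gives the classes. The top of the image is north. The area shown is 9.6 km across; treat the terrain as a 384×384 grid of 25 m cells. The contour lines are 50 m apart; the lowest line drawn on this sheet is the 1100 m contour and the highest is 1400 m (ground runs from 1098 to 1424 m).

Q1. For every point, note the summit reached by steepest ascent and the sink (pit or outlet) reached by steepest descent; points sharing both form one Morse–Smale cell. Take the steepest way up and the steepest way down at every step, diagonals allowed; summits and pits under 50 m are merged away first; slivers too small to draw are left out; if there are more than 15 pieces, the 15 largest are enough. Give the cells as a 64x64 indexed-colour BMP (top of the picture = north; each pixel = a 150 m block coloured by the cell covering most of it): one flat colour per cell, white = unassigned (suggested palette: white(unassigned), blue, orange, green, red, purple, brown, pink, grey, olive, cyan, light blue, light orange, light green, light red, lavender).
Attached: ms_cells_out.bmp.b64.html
<image width="64" height="64" href="data:image/bmp;base64,Qk12CAAAAAAAAHYAAAAoAAAAQAAAAEAAAAABAAQAAAAAAAAIAAATCwAAEwsAABAAAAAAAAAA////ALR3HwAOf/8ALKAsACgn1gC9Z5QAS1aMAMJ34wB/f38AIr28AM++FwDox64AeLv/AIrfmACWmP8A1bDFACIiIiIiIiIiIiIiIiIiIiIiIiJmZmZmZmZjMzNmZmZmIiIiIiIiIiIiIiIiIiIiIiIiImZmZmZmZjMzMzMzMzMiIiIiIiIiIiIiIiIiIiIiIiIiZmZmZmZmMzMzMzMzMyIiIiIiIiIiIiIiIiIiIiIiIiJmZmZmZmMzMzMzMzMzIiIiIiIiIiIiIiIiIiIiIiIiImZmZmZmYzMzMzMzMzMiIiIiIiIiIiIiIiIiIiIiIiImZmZmZmYzMzMzMzMzMyIiIiIiIiIiIiIiIiIiIiIiIiMzZmZmYzMzMzMzMzMzIid3ciIiIiIiIiIiIiIiIiIiMzMzMzMzMzMzMzMzMzN3d3d3IiIiIiIiIiIiIiIiIiIzMzMzMzMzMzMzMzMzM3d3d3ciIiIiIiIiIiIiIiIiIjMzMzMzMzMzMzMzMzMzd3d3dyIiIiIiIiIiIiIiIiIiMzMzMzMzMzMzMzMzMzN3d3d3IiIiIiIiIiIiIiIiIiMzMzMzMzMzMzMzMzMzM3d3d3ciIiIiIiIiIiIiIiIiIzMzMzMzMzMzMzMzMzMzd3d3ciIiIiIiIiIiIiIiIiIjMzMzMzMzMzMzMzMzMzN3d3ciIiIiIiIiIiIiIiIiIiMzMzMzMzMzMzMzMzMzM3d3ciIiIiIiIiIiIiIiIiIiMzMzMzMzMzMzMzMzMzMzd3ciIiIiIiIiIiIiIiIiIiIzMzMzMzMzMzMzMzMzMzN3ciIiIiIiIiIiIiIiIiIiIjMzMzMzMzMzMzMzMzMzM3ciIiIiIiIiIiIiIiIiIiIjMzMzMzMzMzMzMzMzMzMzciIiIiIiIiIiIiIiIREREiMzMzMzMzMzMzMzMzMzMzMiIiIiIiIiIiIiIREREREREjMzMzMzMzMzMzMzMzMzMyIiIiIiIiIiIiIREREREREREzMzMzMzMzMzMzMzMzMzIiIiIiIiIiIiIRERERERERETMzMzMzMzMzMzMzMzMzMiIiIiIiIiIiIRERERERERERMzMzMzMzM0REQzMzMzMyIiIiIiIiIiEREREREREREREzMzMzMzM0REREMzMzMzIiIiIiIiIiERERERERERERETMzMzMzM0RERERDNEREQiIiIiIiIiERERERERERERERMzMzMzMzRERERERERERCIiIiIiIiIREREREREREREREzMzMzMzREREREREREREIiIiIiIiIRERERERERERERETMzMzMzNEREREREREREQiIiIiIiIhEREREREREREREREzMzMzM0RERERERERERCIiIiIiIiERERERERERERERETMzMzM0REREREREREREIiIiIiIiIRERERERERERERERMzMzMzREREREREREREQiIiIiIiIREREREREREREREREzMzMzNERERERERERERCIiIiIiIhERERERERERERERETMzMzM0REREREREREREIiIiIiIiERERERERERERERERMzMzM0REREREREREREQiIiIiIiIREREREREREREREREzMzMzRERERERERERERCIiIiIiIhERERERERERERERETMzMzNEREREREREREREIiIiIiIiERERERERERERERERMzMzNEREREREREREREQiIiIiIiIREREREREREREREREzMzM0RERERERERERERCIiIiIiIhERERERERERERERETMzMzREREREREREREREIiIiIiIRERERERERERERERERMzMzNEREREREREREREQiIiIhEREREREREREREREREREzMzM0RERERERERERERCIiIRERERERERERERERERERETMzM0REREREREREREREIiIREREREREREREREREREREREzMzREREREREREREREQiIRERERERERERERERERERERETMzNERERERERERERERCIRERERERERERERERERERERERMzNEREREREREREREREIhERERERERERERERERERERERETM0REREREREREREREQhEREREREREREREREREREREREREzRERERERERERERERCERERERERERERERERERERERERERREREREREREREREREERERERERERERERERERERERERERVVREREREREREREREQRERERERERERERERERERERERERVVVURERERERERVVERBERERERERERERERERERERERFVVVVVVERERERERVVVVUERERERERERERERERERERVVVVVVVVVVRERERERVVVVVURERERERERERERERERERVVVVVVVVVVVURERERFVVVVVRERERERERERERERERERVVVVVVVVVVVVVEREREVVVVVVERERERERERERERERERVVVVVVVVVVVVVVRERERVVVVVURERERERERERERERERVVVVVVVVVVVVVVVVRERFVVVVVRERERERERERERERERVVVVVVVVVVVVVVVVVVVVVVVVVVERERERERERERERERFVVVVVVVVVVVVVVVVVVVVVVVVVUREREREREREREREREVVVVVVVVVVVVVVVVVVVVVVVVVVRERERERERERERERERVVVVVVVVVVVVVVVVVVVVVVVVVVERERERERERERERERFVVVVVVVVVVVVVVVVVVVVVVVVVUREREREREREREREREVVVVVVVVVVVVVVVVVVVVVVVVVVRERERERERERERERERVVVVVVVVVVVVVVVVVVVVVVVVVV"/>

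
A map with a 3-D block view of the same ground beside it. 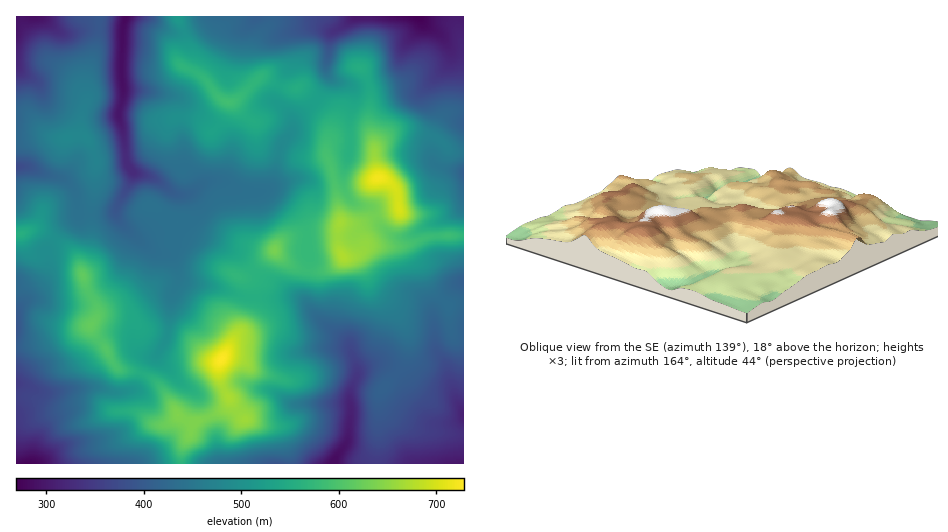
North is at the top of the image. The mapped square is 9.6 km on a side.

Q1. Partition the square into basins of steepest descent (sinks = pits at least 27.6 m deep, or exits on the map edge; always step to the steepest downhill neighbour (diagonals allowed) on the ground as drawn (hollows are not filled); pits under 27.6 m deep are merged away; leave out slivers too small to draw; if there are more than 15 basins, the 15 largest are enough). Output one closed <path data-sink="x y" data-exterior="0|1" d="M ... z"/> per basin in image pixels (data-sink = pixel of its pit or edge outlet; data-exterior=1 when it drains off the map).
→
<path data-sink="126 17" data-exterior="1" d="M178 16l-78 1-2 26-12 37 1 22-5 9-2 13 1 10 10 10 5 16-2 14 1 15-4 20 0 35-10 27 5 16 12 22-2 9-5 9 15 21 8 16 6 6 18 2 16 8 7 6 17 30 16 7 24-10 12-13-10-19-1-18 14-23 13-15 7-18 0-20-4-6-7-3 10-5 28-31 8-4 47-5 4-5 1-13-7-41-7-19 0-9 5-19 0-8-5-10-26-22-16 0-22-10-26 23-5 2-7-1-24-27-17-7-4-4 7-21z"/><path data-sink="334 463" data-exterior="1" d="M274 250l-22 23-10 5 7 3 4 6 0 20-7 18-13 15-14 23 1 18 10 19-12 13-26 12-1 8-9 18-1 12 195 1 3-69 25-33 4-12-2-22-16-24-18-17-12-25-4-4-13-2-13 12-15 4-23-6z"/><path data-sink="419 17" data-exterior="1" d="M463 16l-284 0 7 26-7 21 4 4 17 7 14 18 14 10 11-4 23-21 22 10 16 0 18 13 8 9 5 10-5 36 10 30 4 37 21 2 15-8 24-8-5-20-7-8-10-2-3-11 0-20 11-11 16-7 11 1 25 8 14 13 12 1z"/><path data-sink="29 463" data-exterior="1" d="M39 230l-7 0-16 5 0 228 164 1 3-17 8-14 2-9-15-8-17-30-7-6-16-8-18-2-6-6-8-16-15-21 5-9 2-9-12-22-10-31-10-10z"/><path data-sink="463 463" data-exterior="1" d="M406 246l-38 0-10 8-8 3 6 1 4 4 12 25 22 21 7 11 7 17 0 14-6 17-23 28-3 68 87 1 1-127-12-3-3-28-17-15-10-24z"/><path data-sink="463 173" data-exterior="1" d="M406 129l-13 3-7 4-12 15 4 27 10 2 7 8 5 20-24 8-15 8-20-2-3 8 0 13 2 9 4 6 10-2 14-10 36 0 24-10 36-1 0-82-15-3-14-13z"/><path data-sink="33 17" data-exterior="1" d="M99 16l-83 1 0 98 12 1 17 17 8 4 14 1 15-2-2-12 2-13 5-9-1-22 12-37z"/><path data-sink="17 167" data-exterior="1" d="M46 135l-30 3 0 96 4 0 12-4 13 2 22 15 9 9 6 13 8-19 2-15-1-26 4-20 0-34-4-11-7-8-29 2z"/>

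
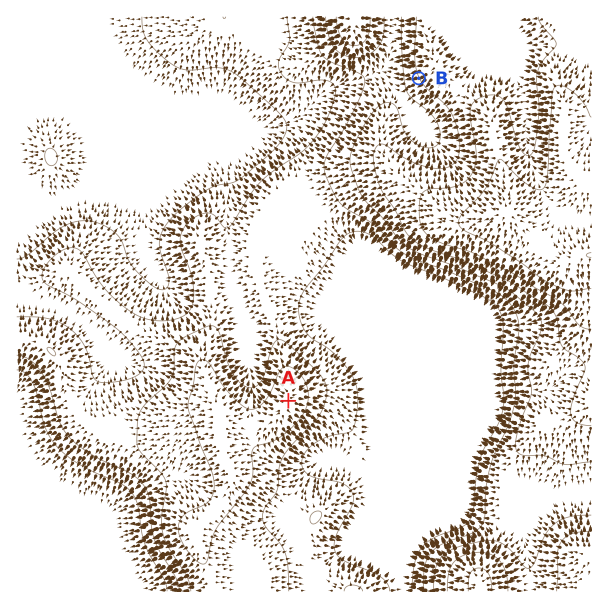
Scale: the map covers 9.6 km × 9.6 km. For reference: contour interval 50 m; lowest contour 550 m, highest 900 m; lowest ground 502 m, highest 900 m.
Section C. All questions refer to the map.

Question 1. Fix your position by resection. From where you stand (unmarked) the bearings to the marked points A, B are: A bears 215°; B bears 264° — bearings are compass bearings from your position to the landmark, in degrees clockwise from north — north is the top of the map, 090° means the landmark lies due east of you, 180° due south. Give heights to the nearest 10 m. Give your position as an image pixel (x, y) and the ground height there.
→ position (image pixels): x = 522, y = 67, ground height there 760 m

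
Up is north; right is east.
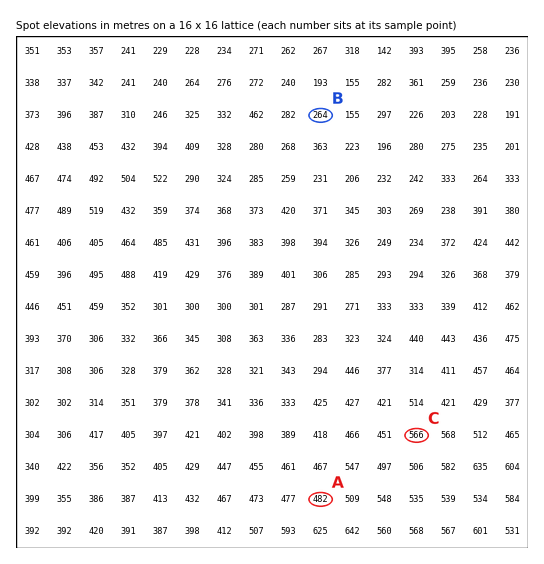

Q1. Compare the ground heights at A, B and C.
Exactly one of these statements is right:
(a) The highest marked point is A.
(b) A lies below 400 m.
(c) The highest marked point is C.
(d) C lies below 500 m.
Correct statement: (c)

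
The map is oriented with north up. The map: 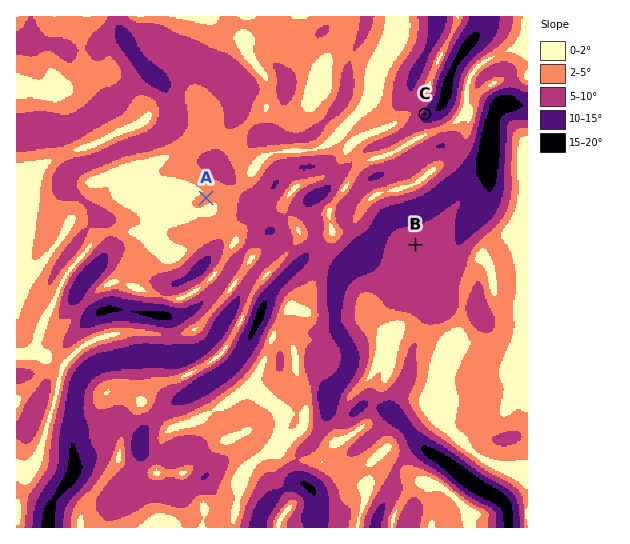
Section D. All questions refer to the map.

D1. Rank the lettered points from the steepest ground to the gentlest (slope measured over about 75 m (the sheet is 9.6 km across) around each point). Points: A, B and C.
C B A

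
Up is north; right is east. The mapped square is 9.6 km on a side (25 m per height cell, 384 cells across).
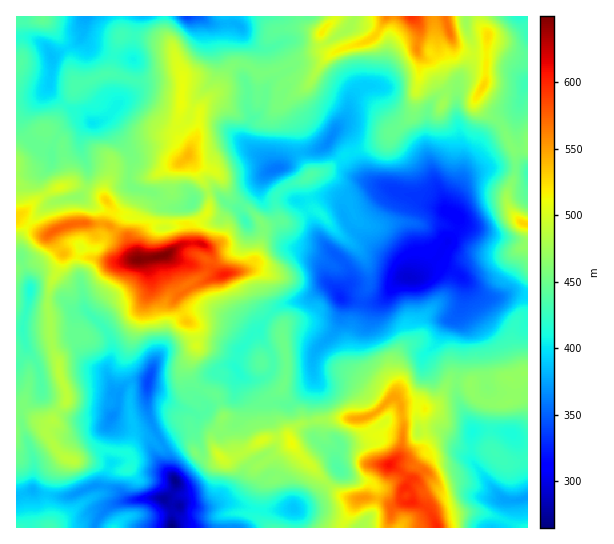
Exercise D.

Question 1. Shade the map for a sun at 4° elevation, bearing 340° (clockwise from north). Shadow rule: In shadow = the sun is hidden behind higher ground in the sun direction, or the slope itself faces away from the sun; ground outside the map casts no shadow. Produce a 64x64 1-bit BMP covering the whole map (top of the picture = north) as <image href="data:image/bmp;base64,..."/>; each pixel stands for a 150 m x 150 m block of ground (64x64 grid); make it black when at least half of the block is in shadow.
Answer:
<image width="64" height="64" href="data:image/bmp;base64,Qk0+AgAAAAAAAD4AAAAoAAAAQAAAAEAAAAABAAEAAAAAAAACAAATCwAAEwsAAAIAAAAAAAAA////AAAAAAAA4/D8AHvB8AHx8Dz4OeDgA/H4//g44ABv/////BgAB//////8Bgjv/////PwPCB/////4DB8QEcfh//kAHgAAAAB+DwAAAAAAABgHIAADAAAAAAMA/AMAAMAAAAn8Qw8BwAAAD/5b/wPgAAAAfnn/A8AAAAAHUP8DwD+AAAIAAAAB/8AAAAAAABn//wAAAAAAP///IAAAAAB///8AAAAAAPf//4AAAAAA8///gAAAAABz//+IAAAAAAP//5wAAAAAB///kAAAAAH3//+AAAAAgf///8AADACD////+AAAAEf////4AAAAz/////gEAA/n////+AcAB+///j8AB8APH9//gAAHwA5/gHuACMPgBv/gD+A5x/AB/+ACIP+D+AGP8AAA/wP4B4PwAAB+AOAHAAAAgAQAAQAgAAQAAAD/gBwAHjABAf+ADwB/cH+D/4ADAP/wP4//gAAA//AHP/+AAAAfA8B//4AAAAQH4D//mQAAAA/8H/+5AAAAH/8D/7gAAAA//4H/+AAAAH//8P/4AAAA+Afwf/gAAADwb/g/+AGAAAA//j94AIAAAB//f3gAOAAAD/8/PCA8AAAH/7+cIAAAAAf/n5wAAAAAA/+/nAgAAAAB//8cHAAAAAD/sxw8AAAAAx+3HPwAAAADh/IA/AAAAAGD8AAAAAAgAMPBAA=="/>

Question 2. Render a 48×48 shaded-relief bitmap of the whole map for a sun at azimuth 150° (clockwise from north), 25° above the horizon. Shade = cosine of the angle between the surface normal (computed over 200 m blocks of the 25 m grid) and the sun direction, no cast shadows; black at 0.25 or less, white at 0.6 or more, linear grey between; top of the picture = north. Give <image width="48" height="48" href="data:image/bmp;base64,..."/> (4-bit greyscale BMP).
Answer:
<image width="48" height="48" href="data:image/bmp;base64,Qk32BAAAAAAAAHYAAAAoAAAAMAAAADAAAAABAAQAAAAAAIAEAAATCwAAEwsAABAAAAAAAAAAAAAAABEREQAiIiIAMzMzAERERABVVVUAZmZmAHd3dwCIiIgAmZmZAKqqqgC7u7sAzMzMAN3d3QDu7u4A////AEVFeYcziqqlVXq5ZVQyNHzGard3m9uWVVVFaJlTNXiWRVeZiHZURGvZWbmHmZmGVWVndnmYeIh2RXZ4m7uXZUWZRZmHmIh3h6iby4ibzv2GZ5mZq83KhRA2VGiJmamaqsur7+uqvN24eb25mau6liFHl1eZmZmqq7qJvv2omrzbmKzKmYmZh2NXioZ4mImYmZmIiaqXeavKl3iamYmXeHMBBIZomIiId5iHdndmaJmYZVVmmoiHeHUhAGV4qYd3d4iIh4dVZ4eHVVZURmaJmamGQ3douoZ3d3d4mZl1Z3d3ZVd2RENoiKu7dYqZqqmamWVWq6qWd2VndlZmZlRFQzRZt4qqqrq7u3ZEnLqXd1RXeHZVZ3ZTIQARaYh4mamZqndleaqYeFNXh3dlVnl0MzNCFoZFiYh3iGd2eJmZmWJXh2d2ZmmXVVVUImU0Z3d3eGd3iaqZvJNHqod3d2moVWZUQ1ZUVlZmZ2Z2irupvcUmrLmHd3ioUzMzNWdkRVVERXZ3eau5repFnMqWZnipYyMQA2l0NDRFVGZniImZrf2XmrqoZnmqhUQxAUeFMyI1ZmZoiHeInf66qrqpdmiqmGZUMjVmQzMjZ3VoiHiHjO7Jmaqql1aImGZlM0VodlQyRoRYiIiHaczLqqu7qnZmd1VmQiNYl2VDJJVYmYiHZ7us7u3MvMuoZ3Z4YhEUd2Z2RKhZuYiqmKu6vv/+3N3aiIeKljISVmaJiKpoy5i8y6vLqa3/3LqqmZiJqXZUVneJqYmIzaZpq7zLqXRXqXeJmImZu5iGZ3d5qXmpq5UBNUWaqpcyR2eKmJmZu6mHZVVViIm8qocgAAADZml0N5qqmpmJvLqpdUMzWIZZzcqDEiAAABR1V6u7qpiJm7uqhkM1eaYAR3Z1M0QQA1RnZomaqYiIiImZh2VWdXhAAANVVFVCBId4VGZ4iIh3Zmd4iHZVUkaHUyRmVWd3U3mHRGeIiIh3ZneJmHVFVlRYmWRXZ4mamIunU0iqqpiIiIiImHQzeHZDV2RYh4u8yqupcwJqu6maqqqZmXUiaYdkRWVohlesypmZmFITaaq7zLupmYdTaYd3ZmVndlRXqYeImZdTJImrzcuqmZh3eWeHd1RFd2VEeZiJmqqYZFd4rNy6mZh3eGeId1M0ZmZlWZm7vMu8t1VWes3LqZmHZ2Znd3VDRFZmaavLq7u82nZUV6zMuaqXZmVFeIh1M0VneLu6iJqqvJdkRXqryryodoZEeZmHVDRXd6qYh4mqu6hlQ2qoqZ25h5hkaJmYdkRXh4mYh3ebu6h2U0m5h0ramKqFV4mZh2VXmHeYiHd6y7qIdUe6mEW7mZqWRVaIdlVmd2aId3dnzcuqmFe7umWamYmXRVRndVVmVERnZmdmn/7cuXmrvIebmXiYZWVoh2VmVDMzVmZWad//yXmqu4ecqIiql2Znh1RVREMyR3ZVhlad2XipuneamJq7qGVFZSMyNEVURndjWnQ2ypmpqXVneJq7qXVEUxEhIkZmVmdjCKdDq6upqHVFVw=="/>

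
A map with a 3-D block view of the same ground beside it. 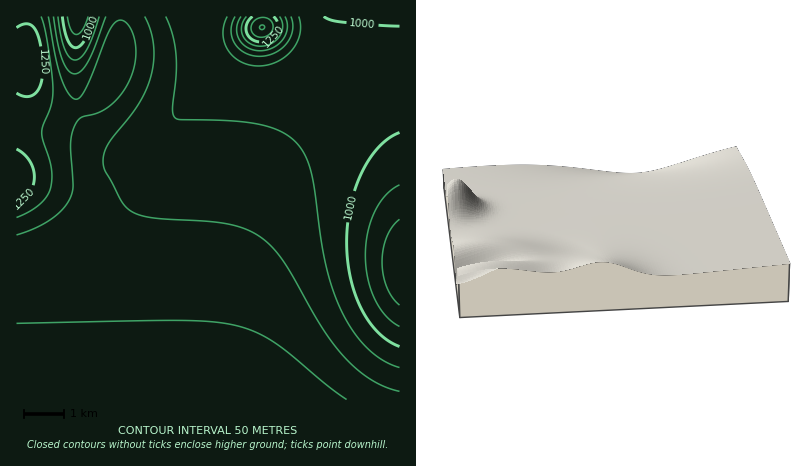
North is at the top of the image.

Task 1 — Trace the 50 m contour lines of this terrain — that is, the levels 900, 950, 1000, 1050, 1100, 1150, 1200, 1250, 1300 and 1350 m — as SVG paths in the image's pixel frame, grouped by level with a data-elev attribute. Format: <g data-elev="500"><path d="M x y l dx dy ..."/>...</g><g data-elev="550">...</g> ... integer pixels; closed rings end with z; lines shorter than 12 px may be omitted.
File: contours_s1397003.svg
<g data-elev="900"><path d="M400 305l-8-7-5-12-4-12-1-12 1-14 4-12 5-10 8-7"/></g><g data-elev="950"><path d="M400 326l-14-10-11-16-7-22-3-22 3-24 7-20 11-17 14-10"/><path d="M88 16l-6 14-6 5-2-2-3-3-4-14"/></g><g data-elev="1000"><path d="M400 346l-12-5-10-9-9-10-8-14-6-14-5-16-3-36 3-35 5-17 7-17 8-14 8-12 10-9 12-5"/><path d="M400 26l-60-4-10-2-6-4"/><path d="M94 17l-9 23-5 5-4 3-4-2-4-6-6-24"/></g><g data-elev="1050"><path d="M400 368l-18-8-16-13-14-17-12-22-9-22-6-26-14-88-6-16-8-12-15-12-22-7-30-4-50-1-6-4-1-8 3-32 0-22-4-20-6-18"/><path d="M99 16l-11 32-6 9-6 3-6-3-6-8-6-33"/><path d="M227 16l-3 8-1 10 1 8 4 8 6 7 8 5 8 3 8 1 18-4 10-6 6-6 5-8 3-8 0-10-1-8"/></g><g data-elev="1100"><path d="M400 391l-16-4-14-8-14-10-12-13-23-30-39-66-10-14-12-10-16-7-18-5-66-5-16-3-14-5-8-8-17-33-2-12 2-8 5-8 30-40 10-24 3-16 1-16-3-16-6-14"/><path d="M106 16l-18 45-6 10-8 3-6-4-6-10-4-18-5-26"/><path d="M235 16l-4 14 4 14 5 5 6 4 14 3 14-3 13-9 6-14 0-6-2-8"/></g><g data-elev="1150"><path d="M347 400l-73-57-18-11-22-7-22-3-32-2-164 3"/><path d="M16 235l18-6 14-7 10-9 9-9 6-16-2-44 1-10 3-8 5-8 22-7 14-11 13-18 6-20 1-16-4-14-6-10-4-2-4 1-6 4-4 9-24 57-6 8-4 0-8-9-6-17-12-57"/><path d="M241 16l-4 12 2 12 9 8 12 3 13-3 10-8 4-12-2-12"/></g><g data-elev="1200"><path d="M16 217l14-6 12-9 6-8 4-12-1-16-9-34 1-6 9-22 1-20-6-46-6-22"/><path d="M246 16l-4 10 1 10 7 7 10 3 12-3 8-7 3-10-3-10"/></g><g data-elev="1250"><path d="M16 204l14-12 3-6 1-10-1-8-4-8-5-6-8-5"/><path d="M16 93l10 4 10-4 5-9 2-16-3-23-5-15-3-5-4-1-6 0-6 4"/><path d="M252 16l-5 8 0 8 5 7 8 3 10-2 7-8 1-8-4-8"/></g><g data-elev="1300"><path d="M257 36l7 1 7-5 2-6-3-7-10-1-7 4-2 8z"/></g><g data-elev="1350"><path d="M261 30l3-2 0-3-4 1z"/></g>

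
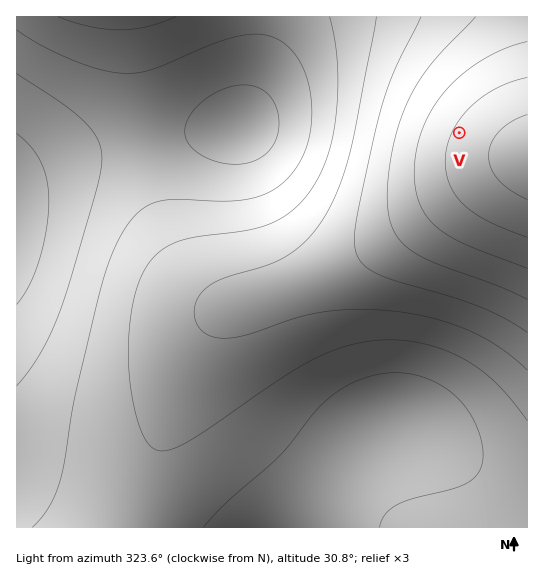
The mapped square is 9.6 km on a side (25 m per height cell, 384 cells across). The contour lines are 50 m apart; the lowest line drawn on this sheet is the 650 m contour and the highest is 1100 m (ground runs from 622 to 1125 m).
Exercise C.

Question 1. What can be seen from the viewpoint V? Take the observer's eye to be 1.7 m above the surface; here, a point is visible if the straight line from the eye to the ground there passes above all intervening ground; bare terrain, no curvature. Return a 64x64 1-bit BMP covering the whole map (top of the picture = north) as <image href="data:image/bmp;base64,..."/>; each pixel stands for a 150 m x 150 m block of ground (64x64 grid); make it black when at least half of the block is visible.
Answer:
<image width="64" height="64" href="data:image/bmp;base64,Qk0+AgAAAAAAAD4AAAAoAAAAQAAAAEAAAAABAAEAAAAAAAACAAATCwAAEwsAAAIAAAAAAAAA////AAAAAAD//4AAAAAAAP//gAAAAAAA//+AAAAAAAD//8AAAAAAAP//wAAAAAAA///AAAAAAAD//+AAAAAAAP//4AAAAAAA///wAAAAAAD///AAAAAAAAf/+AAAAAAAAf/4AAAAAAAAf/wAAAAAAAA//AAAAAAAAA/+AAAAAAAAB/4AAAAAAAAD/wAAAAAAAAH/gAAAAAAAAP+AAAAAAAAAf8AAAAAAAAB/4AAAAAAAAD/gAAAAAAAAP/AAAAAAAAA/+AAAAAAAAD/4AAAAAAAAP/wAAAAAAAA//gAAAAAAAD/+AAAAAAAAf/8AAAAAAAB//wAAAAAAAP//AAAAAAAA//8AAAAAAAD//wAAAAAAAf//AAAAAAAB//4AAAAAAAP//gAAAAAAA//8AAAAAAAH//gAAAAAAA//8AAAAAAAD//gAAAAAIAf/+AAAAAAwD//wAAAAADwf/+AAAAAAP///4AAAAAA////gAAAAAD///8AAAAAAP///wAAAAAA////AAAAAAD///8AAAADgP///4AAAAeA////gAAAA4D///+AAAAAAP///8AAAAAA////4AAAAAD////wAAAAAP////AAAAAA/////AAAAAD////+AAAAAP////+AAAAA/////+AAAAD/////+AAAAP//////gAAA///////4AAD///////8AAA=="/>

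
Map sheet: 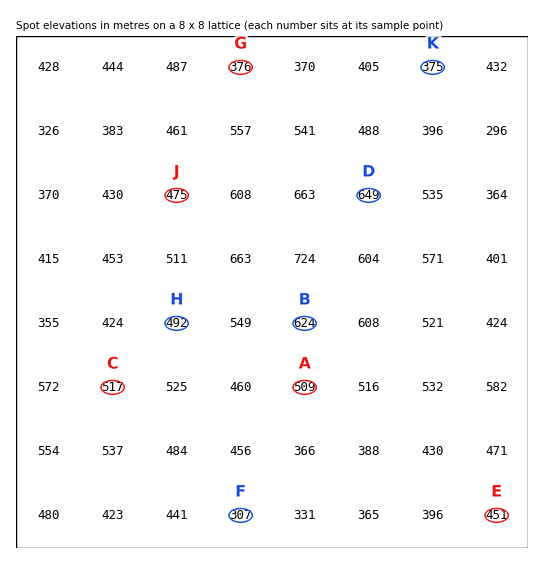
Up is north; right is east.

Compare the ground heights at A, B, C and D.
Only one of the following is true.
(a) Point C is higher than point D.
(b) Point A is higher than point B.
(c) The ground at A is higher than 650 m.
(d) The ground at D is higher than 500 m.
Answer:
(d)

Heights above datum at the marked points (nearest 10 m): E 450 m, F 310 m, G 380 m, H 490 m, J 470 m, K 380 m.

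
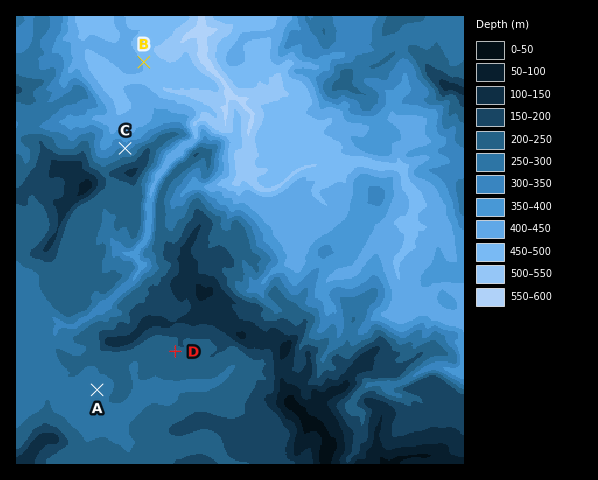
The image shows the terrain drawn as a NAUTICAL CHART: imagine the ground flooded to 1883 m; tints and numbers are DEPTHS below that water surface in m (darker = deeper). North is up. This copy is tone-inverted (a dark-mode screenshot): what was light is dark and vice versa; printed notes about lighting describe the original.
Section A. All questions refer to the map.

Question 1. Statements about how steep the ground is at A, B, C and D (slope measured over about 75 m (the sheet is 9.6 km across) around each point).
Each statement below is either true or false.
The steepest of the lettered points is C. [true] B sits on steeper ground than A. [true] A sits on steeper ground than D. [false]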